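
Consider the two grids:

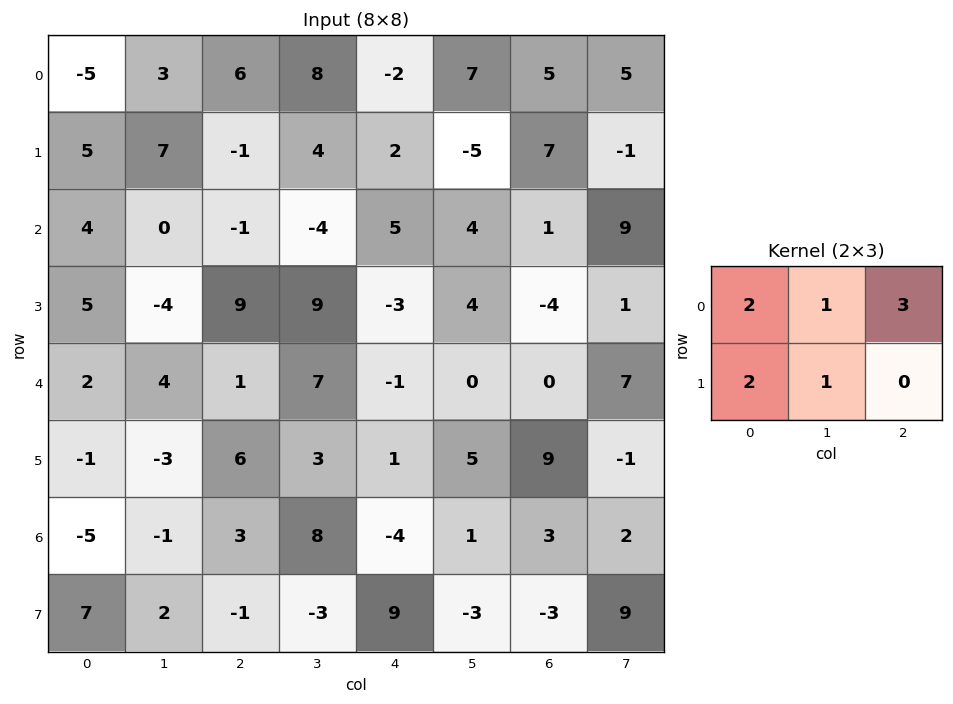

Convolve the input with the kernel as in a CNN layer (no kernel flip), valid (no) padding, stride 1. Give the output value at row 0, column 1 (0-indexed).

The receptive field on the input at this output position is [3 6 8 / 7 -1 4]. Elementwise product with the kernel and sum: 3·2 + 6·1 + 8·3 + 7·2 + -1·1.

49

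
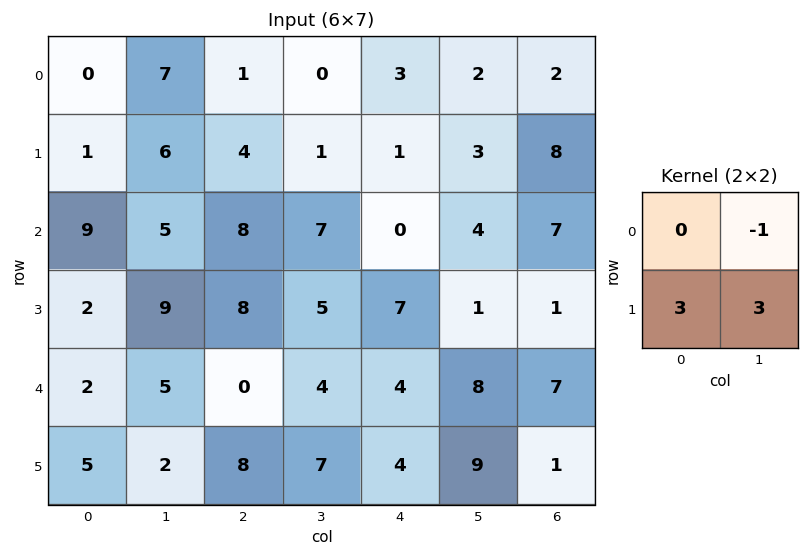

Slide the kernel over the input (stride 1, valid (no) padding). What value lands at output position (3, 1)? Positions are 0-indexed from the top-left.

7

The receptive field on the input at this output position is [9 8 / 5 0]. Elementwise product with the kernel and sum: 8·-1 + 5·3 + 0·3.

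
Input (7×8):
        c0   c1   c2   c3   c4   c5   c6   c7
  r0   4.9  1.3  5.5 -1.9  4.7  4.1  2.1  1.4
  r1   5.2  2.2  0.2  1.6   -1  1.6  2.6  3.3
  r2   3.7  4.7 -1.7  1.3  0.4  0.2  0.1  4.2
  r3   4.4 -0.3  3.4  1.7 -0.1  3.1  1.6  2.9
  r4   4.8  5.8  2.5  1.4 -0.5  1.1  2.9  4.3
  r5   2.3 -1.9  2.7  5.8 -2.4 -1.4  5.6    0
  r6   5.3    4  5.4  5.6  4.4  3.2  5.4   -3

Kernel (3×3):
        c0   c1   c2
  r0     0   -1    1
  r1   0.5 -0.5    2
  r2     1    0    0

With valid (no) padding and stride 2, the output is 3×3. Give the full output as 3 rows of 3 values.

Output[0,0]: The receptive field on the input at this output position is [4.9 1.3 5.5 / 5.2 2.2 0.2 / 3.7 4.7 -1.7]. Elementwise product with the kernel and sum: 1.3·-1 + 5.5·1 + 5.2·0.5 + 2.2·-0.5 + 0.2·2 + 3.7·1.

9.8 2.2 2.3
7.55 2.25 1
9.5 -2.85 16.9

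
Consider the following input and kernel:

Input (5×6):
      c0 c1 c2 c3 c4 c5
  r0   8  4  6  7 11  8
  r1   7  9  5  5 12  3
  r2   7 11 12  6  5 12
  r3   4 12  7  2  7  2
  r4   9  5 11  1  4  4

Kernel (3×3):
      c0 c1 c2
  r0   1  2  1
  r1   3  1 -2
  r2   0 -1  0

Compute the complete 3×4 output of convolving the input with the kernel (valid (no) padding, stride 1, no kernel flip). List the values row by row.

Output[0,0]: The receptive field on the input at this output position is [8 4 6 / 7 9 5 / 7 11 12]. Elementwise product with the kernel and sum: 8·1 + 4·2 + 6·1 + 7·3 + 9·1 + 5·-2 + 11·-1.
Output[0,1]: The receptive field on the input at this output position is [4 6 7 / 9 5 5 / 11 12 6]. Elementwise product with the kernel and sum: 4·1 + 6·2 + 7·1 + 9·3 + 5·1 + 5·-2 + 12·-1.

31 33 21 53
26 50 57 24
46 69 37 33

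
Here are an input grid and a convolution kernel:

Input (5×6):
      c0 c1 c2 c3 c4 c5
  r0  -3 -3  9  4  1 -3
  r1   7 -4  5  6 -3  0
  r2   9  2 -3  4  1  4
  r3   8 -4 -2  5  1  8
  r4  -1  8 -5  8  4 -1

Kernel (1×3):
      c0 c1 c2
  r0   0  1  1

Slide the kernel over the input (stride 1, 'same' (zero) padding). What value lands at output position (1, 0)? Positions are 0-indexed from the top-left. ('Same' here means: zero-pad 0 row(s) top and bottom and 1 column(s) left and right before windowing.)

3

The receptive field on the zero-padded input at this output position is [0 7 -4]. Elementwise product with the kernel and sum: 7·1 + -4·1.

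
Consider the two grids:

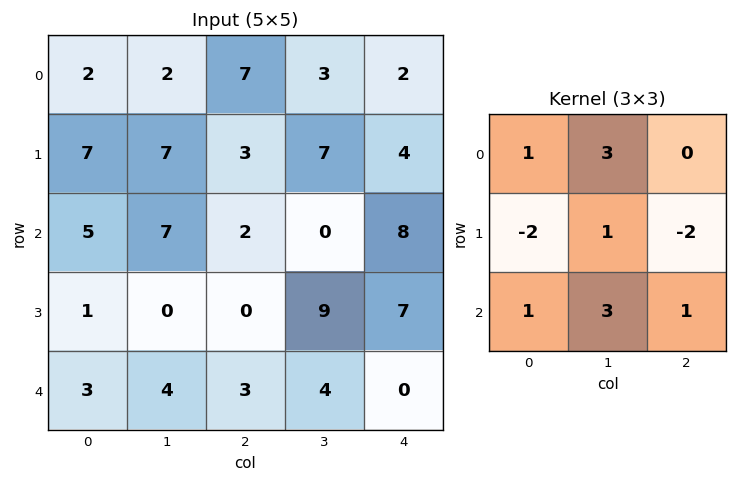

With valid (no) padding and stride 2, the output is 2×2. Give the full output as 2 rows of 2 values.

23 19
42 12

Output[0,0]: The receptive field on the input at this output position is [2 2 7 / 7 7 3 / 5 7 2]. Elementwise product with the kernel and sum: 2·1 + 2·3 + 7·-2 + 7·1 + 3·-2 + 5·1 + 7·3 + 2·1.
Output[0,1]: The receptive field on the input at this output position is [7 3 2 / 3 7 4 / 2 0 8]. Elementwise product with the kernel and sum: 7·1 + 3·3 + 3·-2 + 7·1 + 4·-2 + 2·1 + 0·3 + 8·1.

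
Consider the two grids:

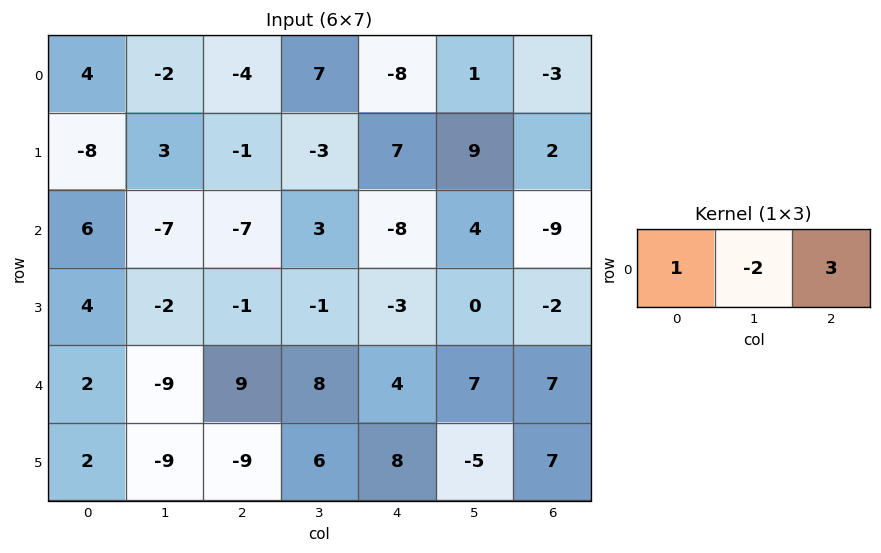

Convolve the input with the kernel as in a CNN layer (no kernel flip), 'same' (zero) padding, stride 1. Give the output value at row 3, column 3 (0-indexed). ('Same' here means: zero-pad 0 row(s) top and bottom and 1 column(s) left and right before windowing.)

-8

The receptive field on the zero-padded input at this output position is [-1 -1 -3]. Elementwise product with the kernel and sum: -1·1 + -1·-2 + -3·3.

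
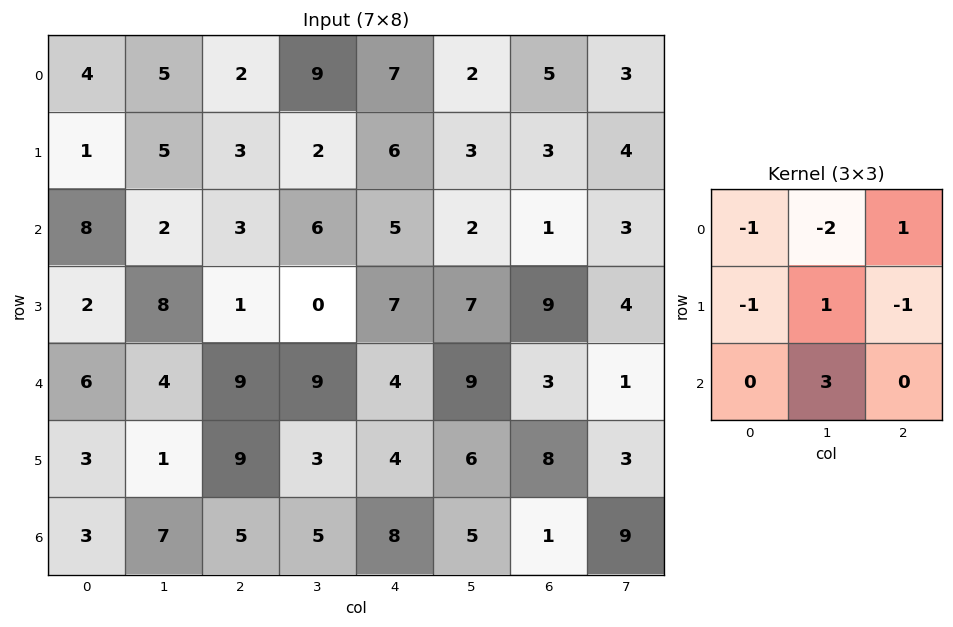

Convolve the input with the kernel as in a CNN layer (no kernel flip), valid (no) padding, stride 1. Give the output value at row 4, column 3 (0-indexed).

The receptive field on the input at this output position is [9 4 9 / 3 4 6 / 5 8 5]. Elementwise product with the kernel and sum: 9·-1 + 4·-2 + 9·1 + 3·-1 + 4·1 + 6·-1 + 8·3.

11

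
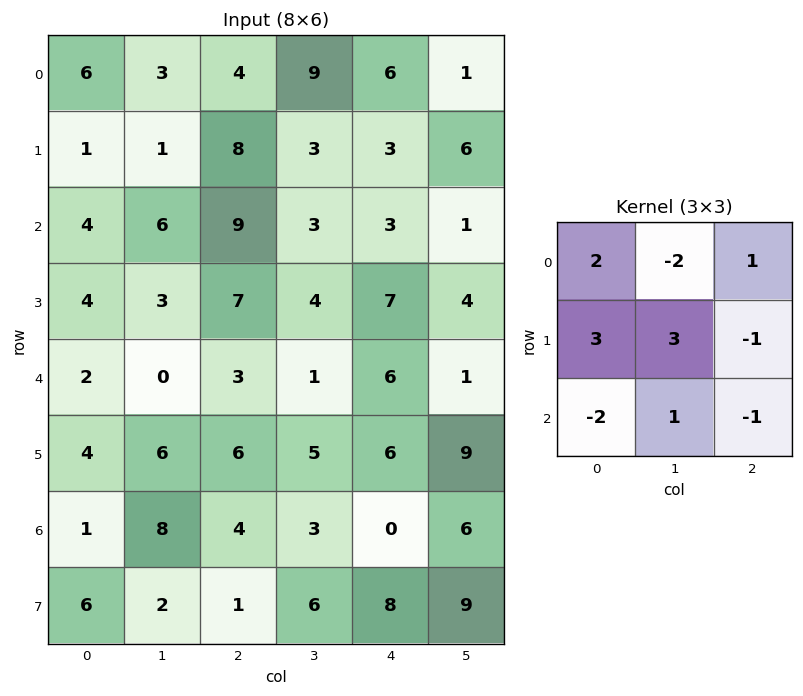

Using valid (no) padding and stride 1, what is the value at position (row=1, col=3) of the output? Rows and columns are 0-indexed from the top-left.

18

The receptive field on the input at this output position is [3 3 6 / 3 3 1 / 4 7 4]. Elementwise product with the kernel and sum: 3·2 + 3·-2 + 6·1 + 3·3 + 3·3 + 1·-1 + 4·-2 + 7·1 + 4·-1.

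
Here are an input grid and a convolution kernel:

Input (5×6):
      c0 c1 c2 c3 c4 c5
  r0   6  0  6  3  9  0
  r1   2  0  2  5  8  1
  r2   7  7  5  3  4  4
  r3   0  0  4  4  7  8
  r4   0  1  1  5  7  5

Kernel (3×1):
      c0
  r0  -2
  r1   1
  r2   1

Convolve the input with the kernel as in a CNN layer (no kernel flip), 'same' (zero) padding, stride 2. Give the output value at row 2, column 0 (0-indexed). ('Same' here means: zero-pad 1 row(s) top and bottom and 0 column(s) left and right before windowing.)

The receptive field on the zero-padded input at this output position is [0 / 0 / 0]. Elementwise product with the kernel and sum: 0·-2 + 0·1 + 0·1.

0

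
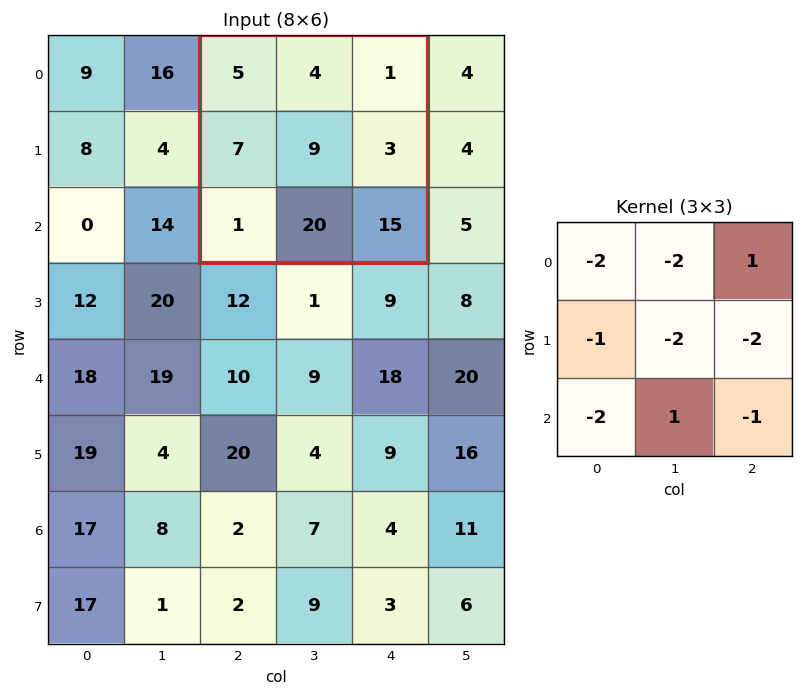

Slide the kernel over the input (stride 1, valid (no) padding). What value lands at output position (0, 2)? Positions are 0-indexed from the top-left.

The receptive field on the input at this output position is [5 4 1 / 7 9 3 / 1 20 15]. Elementwise product with the kernel and sum: 5·-2 + 4·-2 + 1·1 + 7·-1 + 9·-2 + 3·-2 + 1·-2 + 20·1 + 15·-1.

-45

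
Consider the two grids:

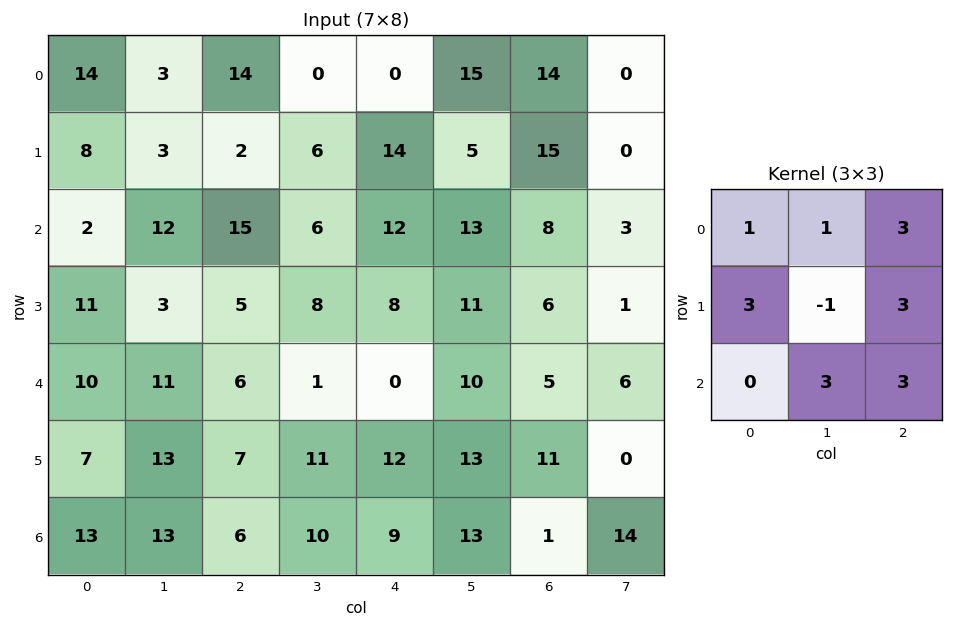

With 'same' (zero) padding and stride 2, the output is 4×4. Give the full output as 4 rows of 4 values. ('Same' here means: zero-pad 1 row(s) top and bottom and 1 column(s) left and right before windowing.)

Output[0,0]: The receptive field on the zero-padded input at this output position is [0 0 0 / 0 14 3 / 0 8 3]. Elementwise product with the kernel and sum: 0·1 + 0·1 + 0·3 + 0·3 + 14·-1 + 3·3 + 8·3 + 3·3.
Output[0,1]: The receptive field on the zero-padded input at this output position is [0 0 0 / 3 14 0 / 3 2 6]. Elementwise product with the kernel and sum: 0·1 + 0·1 + 0·3 + 3·3 + 14·-1 + 0·3 + 2·3 + 6·3.

28 19 102 76
93 101 137 81
103 116 157 96
72 116 122 104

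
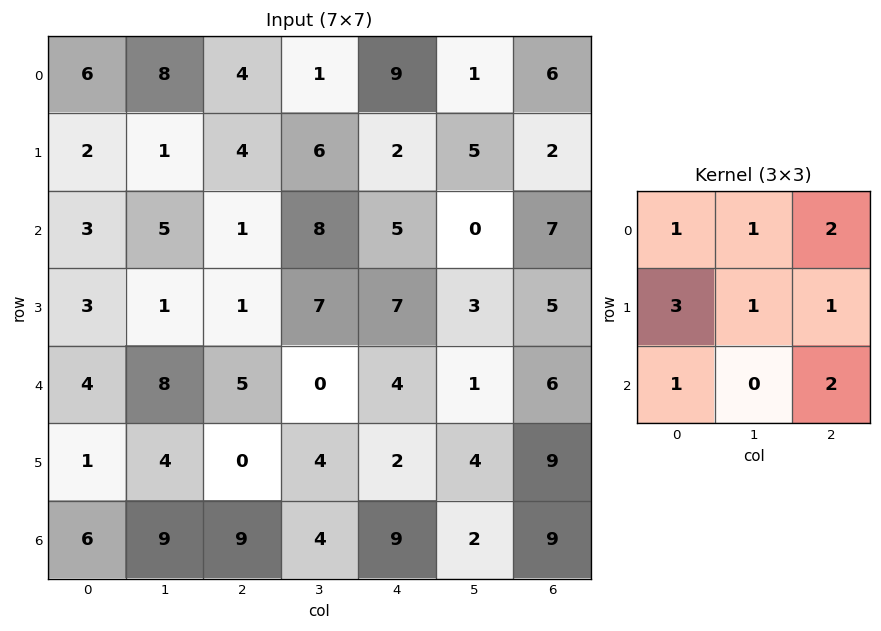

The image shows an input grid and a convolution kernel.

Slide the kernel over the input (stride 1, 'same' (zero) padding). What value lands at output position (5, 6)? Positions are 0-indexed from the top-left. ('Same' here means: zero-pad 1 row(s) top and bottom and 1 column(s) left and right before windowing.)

The receptive field on the zero-padded input at this output position is [1 6 0 / 4 9 0 / 2 9 0]. Elementwise product with the kernel and sum: 1·1 + 6·1 + 0·2 + 4·3 + 9·1 + 0·1 + 2·1 + 0·2.

30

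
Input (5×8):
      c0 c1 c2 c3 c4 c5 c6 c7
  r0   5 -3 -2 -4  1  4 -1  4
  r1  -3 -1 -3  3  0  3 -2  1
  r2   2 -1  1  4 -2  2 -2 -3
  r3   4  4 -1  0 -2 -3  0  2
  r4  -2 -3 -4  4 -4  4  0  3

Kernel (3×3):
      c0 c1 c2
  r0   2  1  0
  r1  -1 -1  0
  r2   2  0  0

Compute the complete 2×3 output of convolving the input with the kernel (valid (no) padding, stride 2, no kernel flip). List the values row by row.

Output[0,0]: The receptive field on the input at this output position is [5 -3 -2 / -3 -1 -3 / 2 -1 1]. Elementwise product with the kernel and sum: 5·2 + -3·1 + -3·-1 + -1·-1 + 2·2.

15 -6 -1
-9 -1 -5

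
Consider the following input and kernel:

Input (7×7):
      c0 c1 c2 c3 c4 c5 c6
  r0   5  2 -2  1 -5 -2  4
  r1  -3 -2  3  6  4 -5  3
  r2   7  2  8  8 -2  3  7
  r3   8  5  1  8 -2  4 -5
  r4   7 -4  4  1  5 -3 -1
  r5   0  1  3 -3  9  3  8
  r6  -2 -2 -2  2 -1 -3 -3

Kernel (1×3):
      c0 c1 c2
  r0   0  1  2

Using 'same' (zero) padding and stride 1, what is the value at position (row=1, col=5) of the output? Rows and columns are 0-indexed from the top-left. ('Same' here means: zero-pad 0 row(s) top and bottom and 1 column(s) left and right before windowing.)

1

The receptive field on the zero-padded input at this output position is [4 -5 3]. Elementwise product with the kernel and sum: -5·1 + 3·2.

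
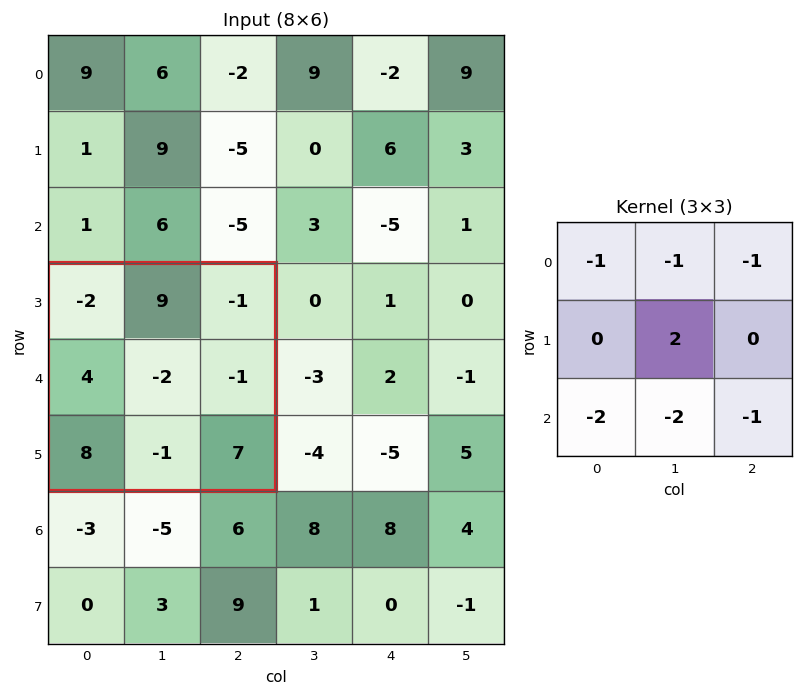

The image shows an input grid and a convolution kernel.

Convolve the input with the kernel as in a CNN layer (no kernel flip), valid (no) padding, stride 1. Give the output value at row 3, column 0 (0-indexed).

-31

The receptive field on the input at this output position is [-2 9 -1 / 4 -2 -1 / 8 -1 7]. Elementwise product with the kernel and sum: -2·-1 + 9·-1 + -1·-1 + -2·2 + 8·-2 + -1·-2 + 7·-1.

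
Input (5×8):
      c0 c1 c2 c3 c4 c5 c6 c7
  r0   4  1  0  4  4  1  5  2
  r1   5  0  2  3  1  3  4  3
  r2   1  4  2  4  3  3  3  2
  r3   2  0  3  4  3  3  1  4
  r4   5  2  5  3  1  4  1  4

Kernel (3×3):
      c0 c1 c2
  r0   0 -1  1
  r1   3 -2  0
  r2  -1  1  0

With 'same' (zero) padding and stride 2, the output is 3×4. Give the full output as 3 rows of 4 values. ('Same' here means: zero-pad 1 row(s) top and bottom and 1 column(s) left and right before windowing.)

Output[0,0]: The receptive field on the zero-padded input at this output position is [0 0 0 / 0 4 1 / 0 5 0]. Elementwise product with the kernel and sum: 0·-1 + 0·1 + 0·3 + 4·-2 + 0·-1 + 5·1.

-3 5 2 -6
-5 12 7 0
-12 -3 7 13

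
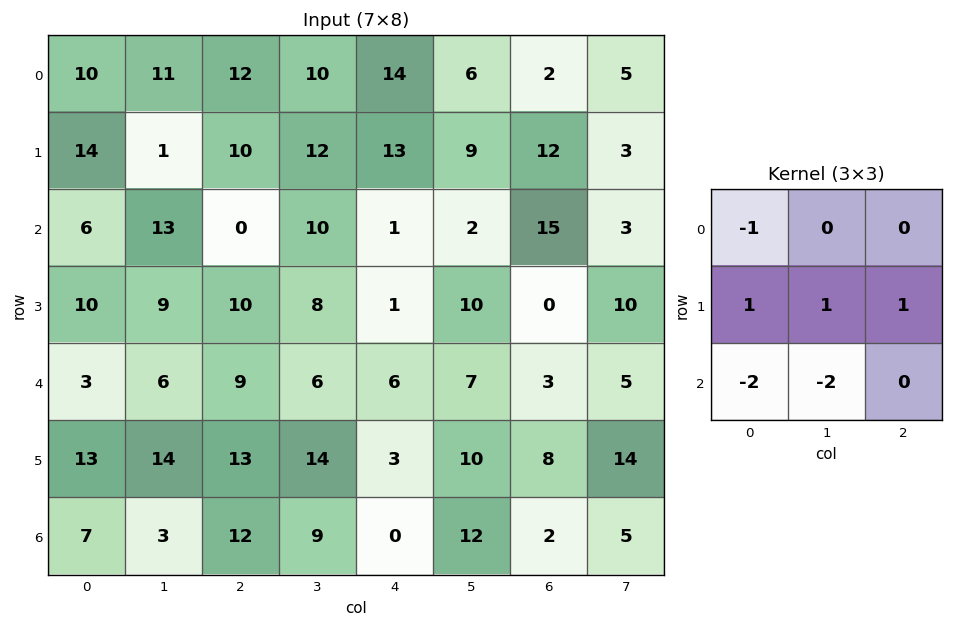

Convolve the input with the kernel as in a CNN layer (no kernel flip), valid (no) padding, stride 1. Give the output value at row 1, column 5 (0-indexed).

The receptive field on the input at this output position is [9 12 3 / 2 15 3 / 10 0 10]. Elementwise product with the kernel and sum: 9·-1 + 2·1 + 15·1 + 3·1 + 10·-2 + 0·-2.

-9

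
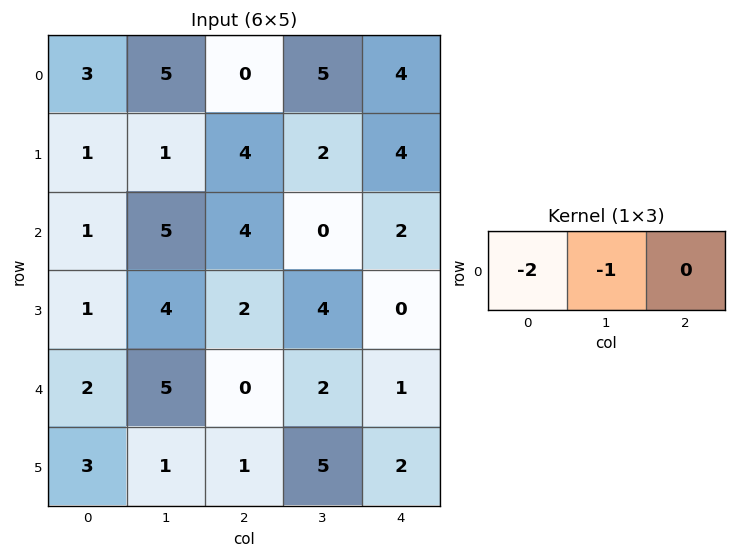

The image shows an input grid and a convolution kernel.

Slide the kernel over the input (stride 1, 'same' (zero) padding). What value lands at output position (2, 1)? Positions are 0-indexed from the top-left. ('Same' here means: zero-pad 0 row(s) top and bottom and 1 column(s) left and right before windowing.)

-7

The receptive field on the zero-padded input at this output position is [1 5 4]. Elementwise product with the kernel and sum: 1·-2 + 5·-1.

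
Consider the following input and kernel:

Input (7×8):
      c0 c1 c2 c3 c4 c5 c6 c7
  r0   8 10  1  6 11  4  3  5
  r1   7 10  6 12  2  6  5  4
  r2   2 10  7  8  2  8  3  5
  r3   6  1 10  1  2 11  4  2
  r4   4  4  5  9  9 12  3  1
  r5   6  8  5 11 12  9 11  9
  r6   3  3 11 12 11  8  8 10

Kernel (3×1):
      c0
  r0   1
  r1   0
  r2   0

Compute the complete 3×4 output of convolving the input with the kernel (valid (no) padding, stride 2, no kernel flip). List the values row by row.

8 1 11 3
2 7 2 3
4 5 9 3

Output[0,0]: The receptive field on the input at this output position is [8 / 7 / 2]. Elementwise product with the kernel and sum: 8·1.
Output[0,1]: The receptive field on the input at this output position is [1 / 6 / 7]. Elementwise product with the kernel and sum: 1·1.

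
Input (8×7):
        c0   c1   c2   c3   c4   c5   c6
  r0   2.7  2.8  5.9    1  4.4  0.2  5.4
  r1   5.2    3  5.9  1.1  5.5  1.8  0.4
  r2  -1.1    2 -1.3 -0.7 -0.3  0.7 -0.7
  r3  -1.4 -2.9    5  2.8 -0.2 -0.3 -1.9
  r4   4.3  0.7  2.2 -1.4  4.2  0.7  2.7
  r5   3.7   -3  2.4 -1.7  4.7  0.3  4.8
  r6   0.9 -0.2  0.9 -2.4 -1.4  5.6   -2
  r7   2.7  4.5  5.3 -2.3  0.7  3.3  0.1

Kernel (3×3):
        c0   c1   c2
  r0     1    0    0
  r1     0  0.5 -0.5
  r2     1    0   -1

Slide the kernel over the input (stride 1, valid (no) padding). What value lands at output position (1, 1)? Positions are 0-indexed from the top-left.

-3

The receptive field on the input at this output position is [3 5.9 1.1 / 2 -1.3 -0.7 / -2.9 5 2.8]. Elementwise product with the kernel and sum: 3·1 + -1.3·0.5 + -0.7·-0.5 + -2.9·1 + 2.8·-1.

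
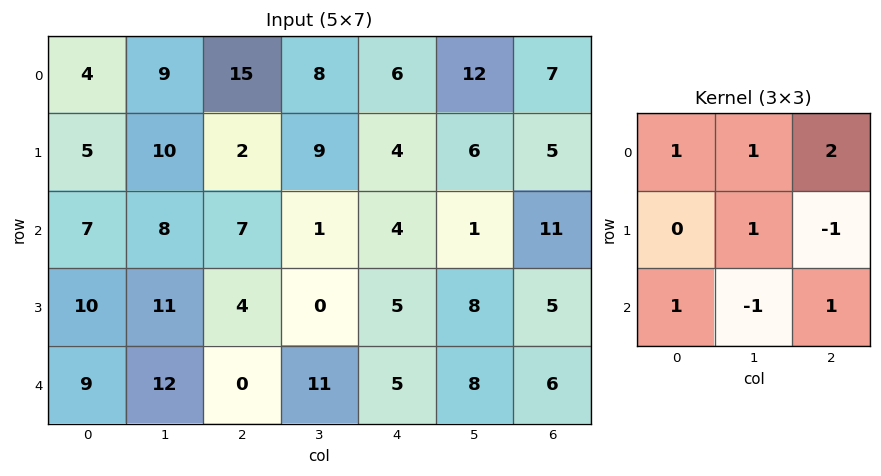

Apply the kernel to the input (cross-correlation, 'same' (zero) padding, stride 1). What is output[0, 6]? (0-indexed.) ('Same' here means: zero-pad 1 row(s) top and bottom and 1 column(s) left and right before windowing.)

8

The receptive field on the zero-padded input at this output position is [0 0 0 / 12 7 0 / 6 5 0]. Elementwise product with the kernel and sum: 0·1 + 0·1 + 0·2 + 7·1 + 0·-1 + 6·1 + 5·-1 + 0·1.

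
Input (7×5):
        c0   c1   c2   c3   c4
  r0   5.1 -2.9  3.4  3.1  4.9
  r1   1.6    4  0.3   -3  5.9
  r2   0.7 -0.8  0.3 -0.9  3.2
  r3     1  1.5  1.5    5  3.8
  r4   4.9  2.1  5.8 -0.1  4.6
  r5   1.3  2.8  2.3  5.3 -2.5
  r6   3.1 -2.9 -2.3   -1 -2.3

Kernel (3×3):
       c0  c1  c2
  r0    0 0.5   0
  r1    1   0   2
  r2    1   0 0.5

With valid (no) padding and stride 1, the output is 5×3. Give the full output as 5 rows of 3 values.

Output[0,0]: The receptive field on the input at this output position is [5.1 -2.9 3.4 / 1.6 4 0.3 / 0.7 -0.8 0.3]. Elementwise product with the kernel and sum: -2.9·0.5 + 1.6·1 + 0.3·2 + 0.7·1 + 0.3·0.5.

1.6 -1.55 15.55
5.05 1.55 8.6
11.4 13.7 16.75
19.7 8.1 18.55
8.9 12.9 -6.2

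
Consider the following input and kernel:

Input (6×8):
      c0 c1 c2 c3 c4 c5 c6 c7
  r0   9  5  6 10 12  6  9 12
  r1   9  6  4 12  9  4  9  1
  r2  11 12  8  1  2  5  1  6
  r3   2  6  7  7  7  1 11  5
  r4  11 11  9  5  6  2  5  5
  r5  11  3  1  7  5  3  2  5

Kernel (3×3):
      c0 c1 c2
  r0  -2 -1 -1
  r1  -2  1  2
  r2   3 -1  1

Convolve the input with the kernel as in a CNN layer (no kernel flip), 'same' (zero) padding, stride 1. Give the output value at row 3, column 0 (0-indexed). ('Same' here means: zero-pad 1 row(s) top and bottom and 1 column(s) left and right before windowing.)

-9

The receptive field on the zero-padded input at this output position is [0 11 12 / 0 2 6 / 0 11 11]. Elementwise product with the kernel and sum: 0·-2 + 11·-1 + 12·-1 + 0·-2 + 2·1 + 6·2 + 0·3 + 11·-1 + 11·1.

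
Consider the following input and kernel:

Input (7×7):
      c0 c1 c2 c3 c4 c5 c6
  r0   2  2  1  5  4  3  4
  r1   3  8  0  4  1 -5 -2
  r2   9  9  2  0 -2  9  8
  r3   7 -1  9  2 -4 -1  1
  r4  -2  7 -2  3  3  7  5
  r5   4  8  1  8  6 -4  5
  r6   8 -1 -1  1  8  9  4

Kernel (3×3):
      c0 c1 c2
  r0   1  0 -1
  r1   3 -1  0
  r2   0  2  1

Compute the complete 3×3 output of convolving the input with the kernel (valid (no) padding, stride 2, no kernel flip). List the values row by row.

Output[0,0]: The receptive field on the input at this output position is [2 2 1 / 3 8 0 / 9 9 2]. Elementwise product with the kernel and sum: 2·1 + 1·-1 + 3·3 + 8·-1 + 9·2 + 2·1.
Output[0,1]: The receptive field on the input at this output position is [1 5 4 / 0 4 1 / 2 0 -2]. Elementwise product with the kernel and sum: 1·1 + 4·-1 + 0·3 + 4·-1 + 0·2 + -2·1.

22 -9 34
41 38 -2
1 0 42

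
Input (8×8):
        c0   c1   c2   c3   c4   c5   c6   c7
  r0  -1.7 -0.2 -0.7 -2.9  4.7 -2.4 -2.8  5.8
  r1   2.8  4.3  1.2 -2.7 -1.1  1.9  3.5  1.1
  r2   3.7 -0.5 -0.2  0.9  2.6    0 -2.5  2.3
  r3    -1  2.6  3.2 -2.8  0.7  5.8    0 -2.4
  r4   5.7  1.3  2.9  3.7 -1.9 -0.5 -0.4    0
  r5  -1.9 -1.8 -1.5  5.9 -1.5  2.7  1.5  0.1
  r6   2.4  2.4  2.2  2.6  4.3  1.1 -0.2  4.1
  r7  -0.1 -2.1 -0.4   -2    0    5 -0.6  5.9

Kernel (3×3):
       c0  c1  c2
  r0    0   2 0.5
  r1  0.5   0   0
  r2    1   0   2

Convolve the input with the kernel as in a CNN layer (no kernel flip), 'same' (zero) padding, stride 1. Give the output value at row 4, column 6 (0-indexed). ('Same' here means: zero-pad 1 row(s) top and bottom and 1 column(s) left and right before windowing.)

The receptive field on the zero-padded input at this output position is [5.8 0 -2.4 / -0.5 -0.4 0 / 2.7 1.5 0.1]. Elementwise product with the kernel and sum: 0·2 + -2.4·0.5 + -0.5·0.5 + 2.7·1 + 0.1·2.

1.45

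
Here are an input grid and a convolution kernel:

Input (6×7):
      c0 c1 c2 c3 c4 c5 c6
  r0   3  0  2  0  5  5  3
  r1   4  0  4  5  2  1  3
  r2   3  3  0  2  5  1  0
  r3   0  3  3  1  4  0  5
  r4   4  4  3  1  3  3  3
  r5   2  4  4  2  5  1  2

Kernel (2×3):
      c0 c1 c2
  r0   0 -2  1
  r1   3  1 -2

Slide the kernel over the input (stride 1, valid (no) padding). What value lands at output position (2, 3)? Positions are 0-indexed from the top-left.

The receptive field on the input at this output position is [2 5 1 / 1 4 0]. Elementwise product with the kernel and sum: 5·-2 + 1·1 + 1·3 + 4·1 + 0·-2.

-2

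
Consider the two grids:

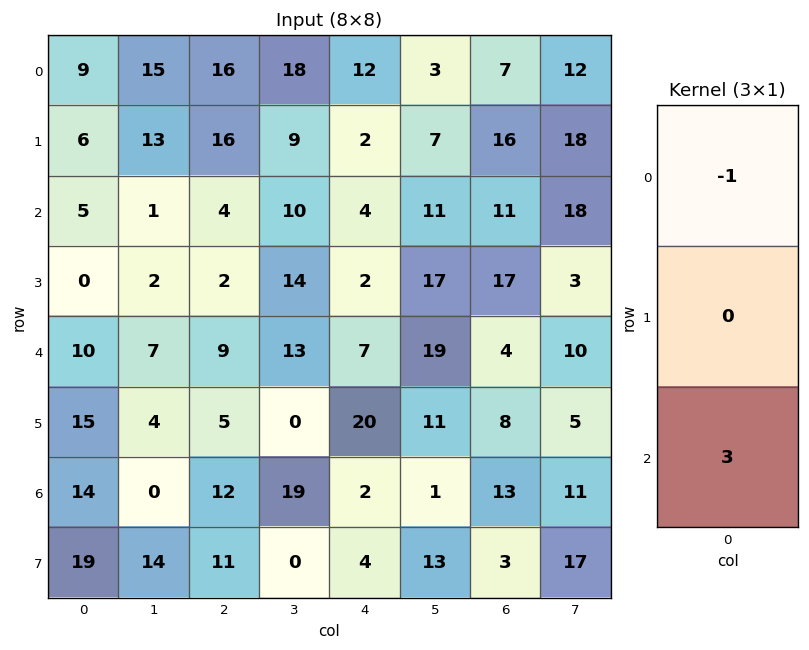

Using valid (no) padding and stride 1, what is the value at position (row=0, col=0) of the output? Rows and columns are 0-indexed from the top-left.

The receptive field on the input at this output position is [9 / 6 / 5]. Elementwise product with the kernel and sum: 9·-1 + 5·3.

6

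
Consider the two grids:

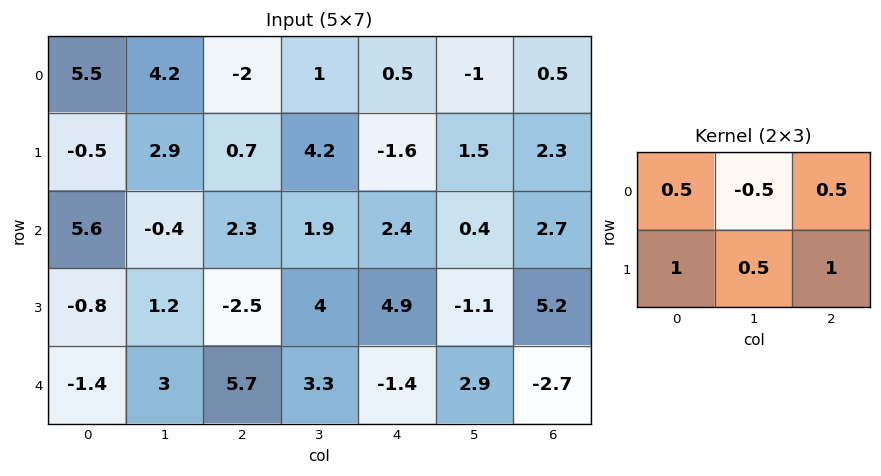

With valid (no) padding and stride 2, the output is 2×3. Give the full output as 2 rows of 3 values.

1.3 -0.05 2.45
1.45 5.8 11.9

Output[0,0]: The receptive field on the input at this output position is [5.5 4.2 -2 / -0.5 2.9 0.7]. Elementwise product with the kernel and sum: 5.5·0.5 + 4.2·-0.5 + -2·0.5 + -0.5·1 + 2.9·0.5 + 0.7·1.
Output[0,1]: The receptive field on the input at this output position is [-2 1 0.5 / 0.7 4.2 -1.6]. Elementwise product with the kernel and sum: -2·0.5 + 1·-0.5 + 0.5·0.5 + 0.7·1 + 4.2·0.5 + -1.6·1.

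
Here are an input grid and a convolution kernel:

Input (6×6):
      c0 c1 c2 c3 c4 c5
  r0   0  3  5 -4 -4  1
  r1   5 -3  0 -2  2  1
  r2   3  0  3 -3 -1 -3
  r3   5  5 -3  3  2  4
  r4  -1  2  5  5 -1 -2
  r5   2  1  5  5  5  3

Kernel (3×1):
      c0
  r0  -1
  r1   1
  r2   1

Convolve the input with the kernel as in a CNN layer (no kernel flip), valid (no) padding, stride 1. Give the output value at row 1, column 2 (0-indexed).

0

The receptive field on the input at this output position is [0 / 3 / -3]. Elementwise product with the kernel and sum: 0·-1 + 3·1 + -3·1.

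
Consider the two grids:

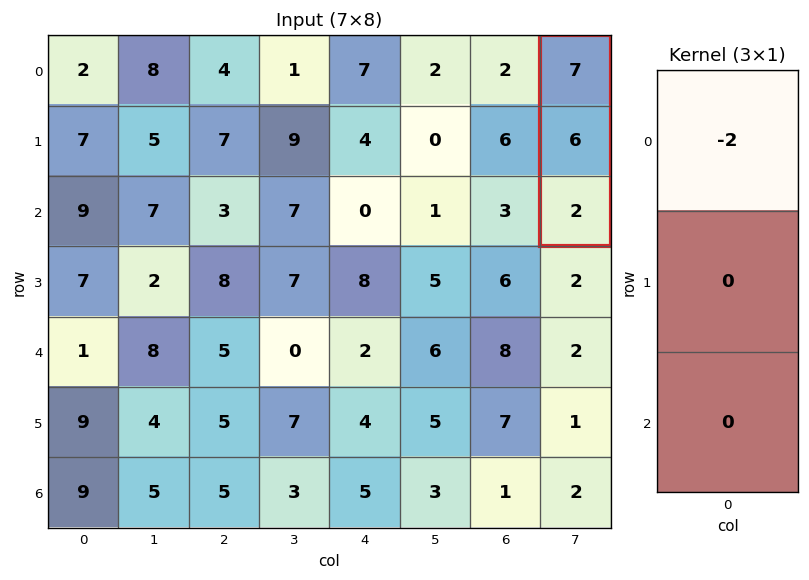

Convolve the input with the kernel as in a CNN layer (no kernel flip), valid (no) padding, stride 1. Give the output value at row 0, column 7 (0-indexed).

-14

The receptive field on the input at this output position is [7 / 6 / 2]. Elementwise product with the kernel and sum: 7·-2.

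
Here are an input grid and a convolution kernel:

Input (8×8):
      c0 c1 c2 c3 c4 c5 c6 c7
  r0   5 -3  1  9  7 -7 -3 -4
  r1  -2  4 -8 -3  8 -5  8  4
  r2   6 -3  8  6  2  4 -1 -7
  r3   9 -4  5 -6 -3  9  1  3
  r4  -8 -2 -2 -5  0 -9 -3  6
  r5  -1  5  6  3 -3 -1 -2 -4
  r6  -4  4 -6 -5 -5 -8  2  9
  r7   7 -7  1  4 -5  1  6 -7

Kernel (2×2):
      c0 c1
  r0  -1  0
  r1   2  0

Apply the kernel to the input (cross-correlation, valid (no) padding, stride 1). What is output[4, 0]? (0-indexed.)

6

The receptive field on the input at this output position is [-8 -2 / -1 5]. Elementwise product with the kernel and sum: -8·-1 + -1·2.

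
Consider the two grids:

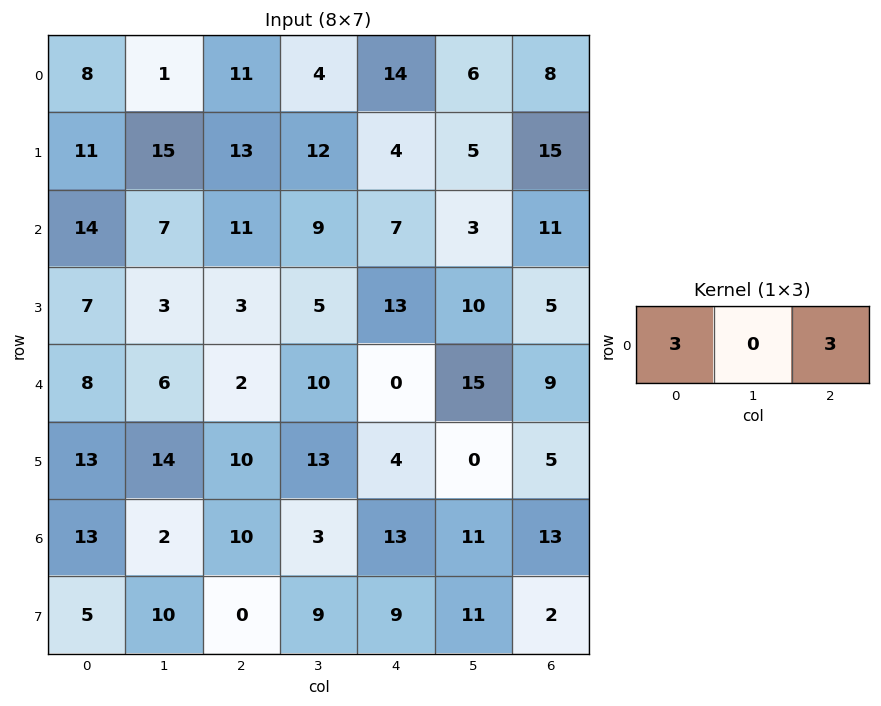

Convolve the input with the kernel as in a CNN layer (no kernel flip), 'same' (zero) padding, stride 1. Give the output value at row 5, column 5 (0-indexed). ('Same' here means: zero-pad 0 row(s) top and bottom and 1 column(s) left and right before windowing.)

The receptive field on the zero-padded input at this output position is [4 0 5]. Elementwise product with the kernel and sum: 4·3 + 5·3.

27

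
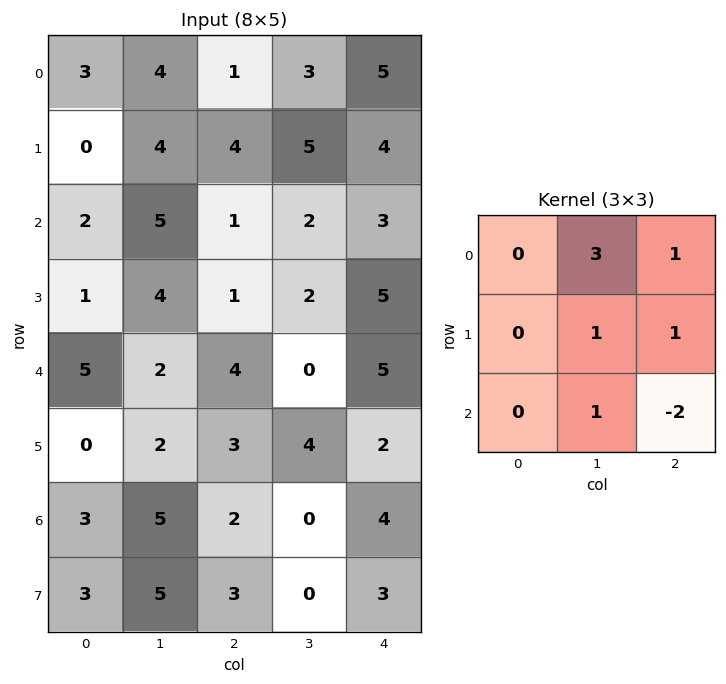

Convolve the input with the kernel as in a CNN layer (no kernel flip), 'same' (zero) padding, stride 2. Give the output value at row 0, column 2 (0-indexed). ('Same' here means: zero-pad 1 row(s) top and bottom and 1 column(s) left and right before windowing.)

The receptive field on the zero-padded input at this output position is [0 0 0 / 3 5 0 / 5 4 0]. Elementwise product with the kernel and sum: 0·3 + 0·1 + 5·1 + 0·1 + 4·1 + 0·-2.

9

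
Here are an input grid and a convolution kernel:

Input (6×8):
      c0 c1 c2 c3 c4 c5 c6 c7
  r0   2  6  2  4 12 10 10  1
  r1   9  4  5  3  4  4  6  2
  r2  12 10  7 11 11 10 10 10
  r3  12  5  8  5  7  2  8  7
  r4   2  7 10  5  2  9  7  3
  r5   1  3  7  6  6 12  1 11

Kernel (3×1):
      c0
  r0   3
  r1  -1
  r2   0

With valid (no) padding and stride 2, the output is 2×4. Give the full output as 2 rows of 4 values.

-3 1 32 24
24 13 26 22

Output[0,0]: The receptive field on the input at this output position is [2 / 9 / 12]. Elementwise product with the kernel and sum: 2·3 + 9·-1.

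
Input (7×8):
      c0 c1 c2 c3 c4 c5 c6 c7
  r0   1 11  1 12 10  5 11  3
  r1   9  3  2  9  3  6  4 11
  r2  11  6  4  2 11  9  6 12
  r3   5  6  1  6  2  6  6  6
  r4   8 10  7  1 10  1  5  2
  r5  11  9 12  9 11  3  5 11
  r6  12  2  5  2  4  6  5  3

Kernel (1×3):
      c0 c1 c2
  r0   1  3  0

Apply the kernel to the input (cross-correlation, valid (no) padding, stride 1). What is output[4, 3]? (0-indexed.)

The receptive field on the input at this output position is [1 10 1]. Elementwise product with the kernel and sum: 1·1 + 10·3.

31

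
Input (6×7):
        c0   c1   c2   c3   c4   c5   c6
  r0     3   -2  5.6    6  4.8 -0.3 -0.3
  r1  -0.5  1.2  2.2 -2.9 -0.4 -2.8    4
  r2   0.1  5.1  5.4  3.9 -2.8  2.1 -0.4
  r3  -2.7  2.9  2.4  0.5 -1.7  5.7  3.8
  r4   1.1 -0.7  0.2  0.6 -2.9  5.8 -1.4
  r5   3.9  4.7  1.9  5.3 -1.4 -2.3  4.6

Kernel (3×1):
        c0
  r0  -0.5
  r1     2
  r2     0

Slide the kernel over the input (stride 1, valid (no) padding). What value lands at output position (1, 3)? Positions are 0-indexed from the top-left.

The receptive field on the input at this output position is [-2.9 / 3.9 / 0.5]. Elementwise product with the kernel and sum: -2.9·-0.5 + 3.9·2.

9.25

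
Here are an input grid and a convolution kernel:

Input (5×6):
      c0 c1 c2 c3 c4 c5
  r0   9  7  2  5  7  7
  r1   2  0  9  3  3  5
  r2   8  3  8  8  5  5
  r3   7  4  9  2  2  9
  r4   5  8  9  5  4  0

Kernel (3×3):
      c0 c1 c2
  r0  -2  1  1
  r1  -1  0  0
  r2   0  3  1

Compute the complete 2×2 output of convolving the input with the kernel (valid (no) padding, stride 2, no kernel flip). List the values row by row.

Output[0,0]: The receptive field on the input at this output position is [9 7 2 / 2 0 9 / 8 3 8]. Elementwise product with the kernel and sum: 9·-2 + 7·1 + 2·1 + 2·-1 + 3·3 + 8·1.

6 28
21 7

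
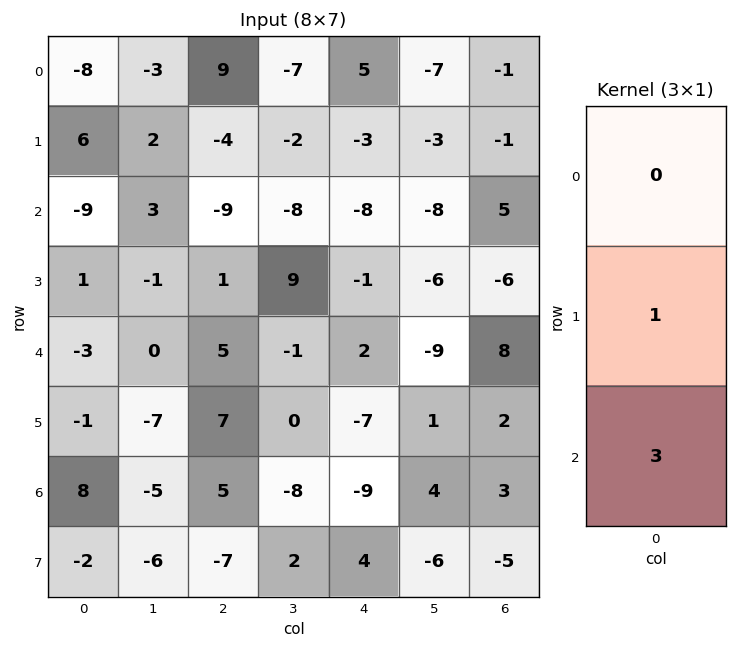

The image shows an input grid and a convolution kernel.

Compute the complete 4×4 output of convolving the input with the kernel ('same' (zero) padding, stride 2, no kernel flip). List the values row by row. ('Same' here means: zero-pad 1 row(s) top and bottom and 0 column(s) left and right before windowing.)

Output[0,0]: The receptive field on the zero-padded input at this output position is [0 / -8 / 6]. Elementwise product with the kernel and sum: -8·1 + 6·3.

10 -3 -4 -4
-6 -6 -11 -13
-6 26 -19 14
2 -16 3 -12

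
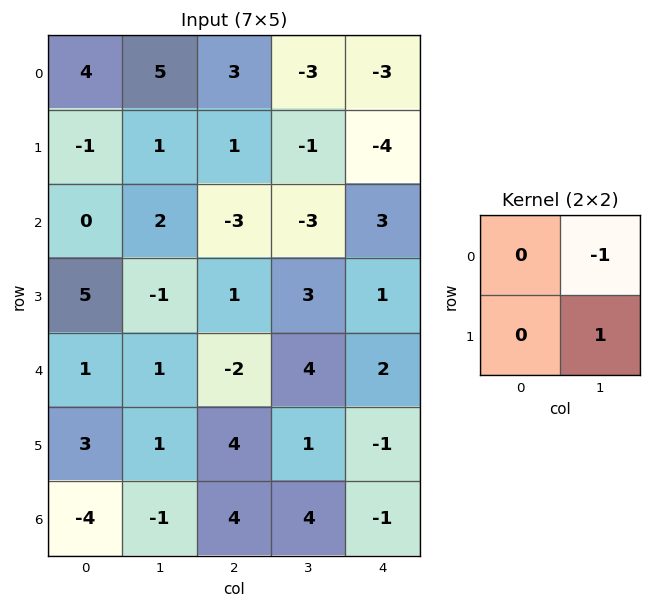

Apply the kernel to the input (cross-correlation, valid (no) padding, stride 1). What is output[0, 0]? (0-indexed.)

The receptive field on the input at this output position is [4 5 / -1 1]. Elementwise product with the kernel and sum: 5·-1 + 1·1.

-4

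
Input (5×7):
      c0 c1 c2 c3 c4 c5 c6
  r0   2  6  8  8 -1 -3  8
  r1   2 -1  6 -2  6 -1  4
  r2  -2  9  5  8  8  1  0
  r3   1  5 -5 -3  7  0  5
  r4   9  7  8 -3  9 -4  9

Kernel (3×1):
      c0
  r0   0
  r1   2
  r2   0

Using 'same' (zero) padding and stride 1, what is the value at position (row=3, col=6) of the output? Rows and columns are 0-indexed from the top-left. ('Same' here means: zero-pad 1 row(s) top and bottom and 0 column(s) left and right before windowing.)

10

The receptive field on the zero-padded input at this output position is [0 / 5 / 9]. Elementwise product with the kernel and sum: 5·2.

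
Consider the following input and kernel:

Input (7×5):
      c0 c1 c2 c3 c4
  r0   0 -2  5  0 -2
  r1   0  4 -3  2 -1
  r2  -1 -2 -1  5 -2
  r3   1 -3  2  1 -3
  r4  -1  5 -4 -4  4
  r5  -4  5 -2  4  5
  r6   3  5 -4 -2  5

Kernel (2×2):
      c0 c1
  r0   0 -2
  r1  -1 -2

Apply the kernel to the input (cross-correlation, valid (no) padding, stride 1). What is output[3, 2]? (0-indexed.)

The receptive field on the input at this output position is [2 1 / -4 -4]. Elementwise product with the kernel and sum: 1·-2 + -4·-1 + -4·-2.

10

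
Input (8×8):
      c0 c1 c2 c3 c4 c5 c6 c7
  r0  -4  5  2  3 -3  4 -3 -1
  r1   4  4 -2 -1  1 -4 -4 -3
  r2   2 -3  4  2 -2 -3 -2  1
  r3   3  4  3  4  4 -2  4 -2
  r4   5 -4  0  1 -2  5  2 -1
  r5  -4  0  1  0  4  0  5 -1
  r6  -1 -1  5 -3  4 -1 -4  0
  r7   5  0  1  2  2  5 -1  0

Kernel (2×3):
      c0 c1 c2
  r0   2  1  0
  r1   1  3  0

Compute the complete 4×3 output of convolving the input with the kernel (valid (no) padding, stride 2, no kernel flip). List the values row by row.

13 2 -13
16 25 -9
2 2 5
2 14 24

Output[0,0]: The receptive field on the input at this output position is [-4 5 2 / 4 4 -2]. Elementwise product with the kernel and sum: -4·2 + 5·1 + 4·1 + 4·3.
Output[0,1]: The receptive field on the input at this output position is [2 3 -3 / -2 -1 1]. Elementwise product with the kernel and sum: 2·2 + 3·1 + -2·1 + -1·3.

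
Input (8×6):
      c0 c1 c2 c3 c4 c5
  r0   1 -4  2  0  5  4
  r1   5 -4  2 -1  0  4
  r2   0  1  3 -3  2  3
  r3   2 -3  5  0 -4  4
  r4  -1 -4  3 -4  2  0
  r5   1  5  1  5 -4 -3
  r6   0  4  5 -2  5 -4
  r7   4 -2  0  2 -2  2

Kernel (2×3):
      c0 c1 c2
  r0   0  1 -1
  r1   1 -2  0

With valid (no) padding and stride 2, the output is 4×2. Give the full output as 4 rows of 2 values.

7 -1
6 0
-16 -15
7 -11

Output[0,0]: The receptive field on the input at this output position is [1 -4 2 / 5 -4 2]. Elementwise product with the kernel and sum: -4·1 + 2·-1 + 5·1 + -4·-2.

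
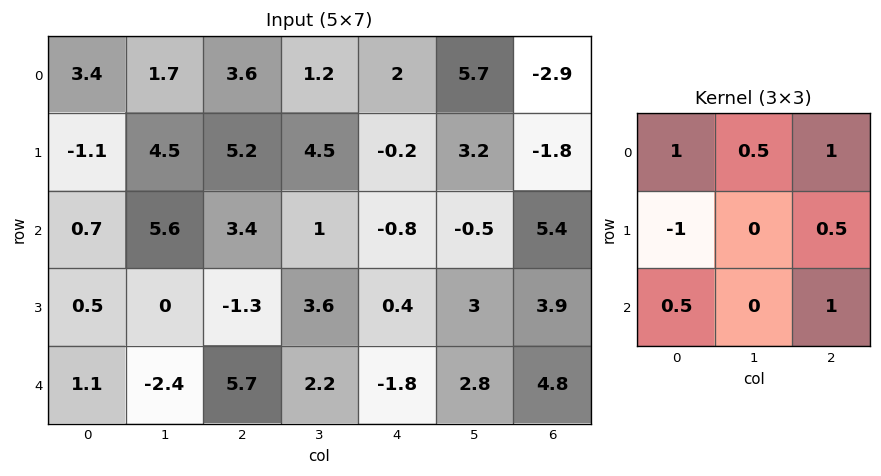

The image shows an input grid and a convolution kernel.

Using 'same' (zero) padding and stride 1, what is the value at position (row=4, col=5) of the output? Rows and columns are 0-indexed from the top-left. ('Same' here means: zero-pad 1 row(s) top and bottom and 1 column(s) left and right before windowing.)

10

The receptive field on the zero-padded input at this output position is [0.4 3 3.9 / -1.8 2.8 4.8 / 0 0 0]. Elementwise product with the kernel and sum: 0.4·1 + 3·0.5 + 3.9·1 + -1.8·-1 + 4.8·0.5 + 0·0.5 + 0·1.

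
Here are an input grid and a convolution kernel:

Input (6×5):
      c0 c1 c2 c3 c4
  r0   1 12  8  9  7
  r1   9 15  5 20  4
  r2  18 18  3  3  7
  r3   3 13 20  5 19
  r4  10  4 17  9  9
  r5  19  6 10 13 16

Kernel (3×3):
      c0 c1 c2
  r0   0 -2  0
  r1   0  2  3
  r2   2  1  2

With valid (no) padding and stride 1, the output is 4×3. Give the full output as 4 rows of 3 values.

Output[0,0]: The receptive field on the input at this output position is [1 12 8 / 9 15 5 / 18 18 3]. Elementwise product with the kernel and sum: 12·-2 + 15·2 + 5·3 + 18·2 + 18·1 + 3·2.
Output[0,1]: The receptive field on the input at this output position is [12 8 9 / 15 5 20 / 18 3 3]. Elementwise product with the kernel and sum: 8·-2 + 5·2 + 20·3 + 18·2 + 3·1 + 3·2.

81 99 57
74 61 70
108 92 122
97 69 100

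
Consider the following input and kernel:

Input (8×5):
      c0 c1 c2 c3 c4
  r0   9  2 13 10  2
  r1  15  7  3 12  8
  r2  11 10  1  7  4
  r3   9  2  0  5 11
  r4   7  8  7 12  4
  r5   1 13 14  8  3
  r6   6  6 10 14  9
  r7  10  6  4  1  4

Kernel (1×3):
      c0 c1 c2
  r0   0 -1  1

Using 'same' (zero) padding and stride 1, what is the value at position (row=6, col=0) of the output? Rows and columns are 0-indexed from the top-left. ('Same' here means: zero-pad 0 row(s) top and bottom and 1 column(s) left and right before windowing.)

0

The receptive field on the zero-padded input at this output position is [0 6 6]. Elementwise product with the kernel and sum: 6·-1 + 6·1.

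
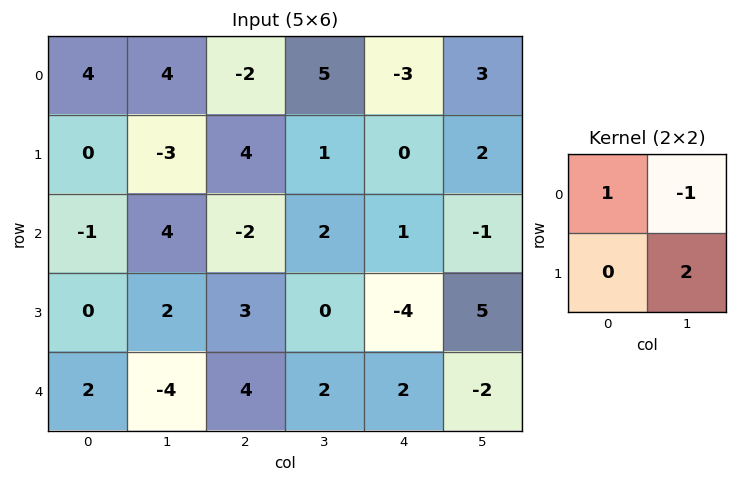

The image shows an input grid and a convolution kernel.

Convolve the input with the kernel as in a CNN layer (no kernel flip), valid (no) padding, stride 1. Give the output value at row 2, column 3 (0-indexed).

The receptive field on the input at this output position is [2 1 / 0 -4]. Elementwise product with the kernel and sum: 2·1 + 1·-1 + -4·2.

-7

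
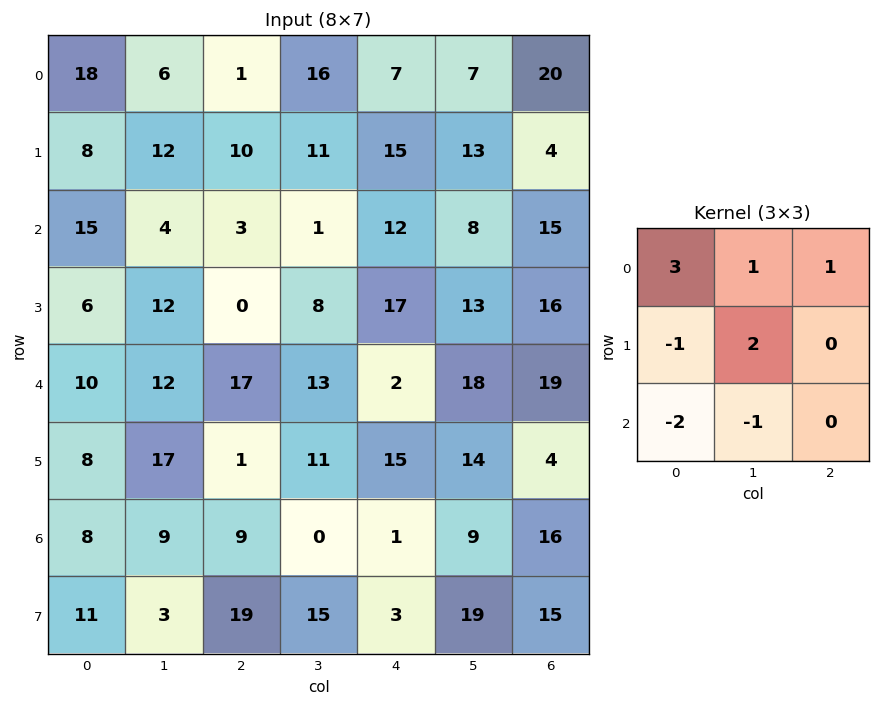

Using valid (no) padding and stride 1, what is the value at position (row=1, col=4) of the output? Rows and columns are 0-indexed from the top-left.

19

The receptive field on the input at this output position is [15 13 4 / 12 8 15 / 17 13 16]. Elementwise product with the kernel and sum: 15·3 + 13·1 + 4·1 + 12·-1 + 8·2 + 17·-2 + 13·-1.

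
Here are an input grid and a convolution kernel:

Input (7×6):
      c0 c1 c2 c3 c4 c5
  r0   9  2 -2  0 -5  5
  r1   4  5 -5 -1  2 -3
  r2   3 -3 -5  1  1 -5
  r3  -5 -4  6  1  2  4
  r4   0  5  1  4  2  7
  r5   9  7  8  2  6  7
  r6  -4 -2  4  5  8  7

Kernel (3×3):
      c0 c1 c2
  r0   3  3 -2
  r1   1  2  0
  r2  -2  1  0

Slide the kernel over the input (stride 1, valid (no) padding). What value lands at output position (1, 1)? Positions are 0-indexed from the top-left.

The receptive field on the input at this output position is [5 -5 -1 / -3 -5 1 / -4 6 1]. Elementwise product with the kernel and sum: 5·3 + -5·3 + -1·-2 + -3·1 + -5·2 + -4·-2 + 6·1.

3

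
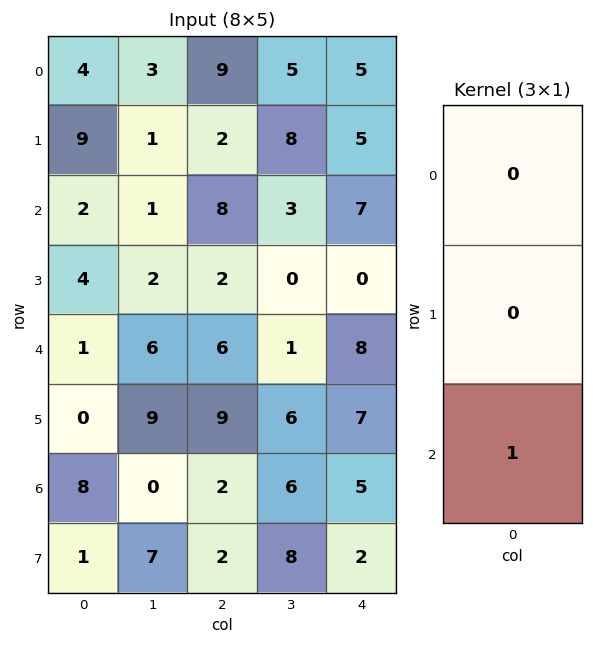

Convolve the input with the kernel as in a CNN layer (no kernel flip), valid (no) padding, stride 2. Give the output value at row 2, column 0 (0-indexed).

8

The receptive field on the input at this output position is [1 / 0 / 8]. Elementwise product with the kernel and sum: 8·1.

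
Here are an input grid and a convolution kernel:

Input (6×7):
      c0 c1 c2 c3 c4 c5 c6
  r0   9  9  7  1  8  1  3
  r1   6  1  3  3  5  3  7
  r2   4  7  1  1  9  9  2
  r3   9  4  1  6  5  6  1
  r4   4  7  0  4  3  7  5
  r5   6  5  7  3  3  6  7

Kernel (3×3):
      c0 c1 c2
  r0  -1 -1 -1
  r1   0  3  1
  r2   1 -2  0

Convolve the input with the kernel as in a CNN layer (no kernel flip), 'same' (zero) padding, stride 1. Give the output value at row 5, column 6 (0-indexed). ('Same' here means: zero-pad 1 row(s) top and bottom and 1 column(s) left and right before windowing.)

9

The receptive field on the zero-padded input at this output position is [7 5 0 / 6 7 0 / 0 0 0]. Elementwise product with the kernel and sum: 7·-1 + 5·-1 + 0·-1 + 7·3 + 0·1 + 0·1 + 0·-2.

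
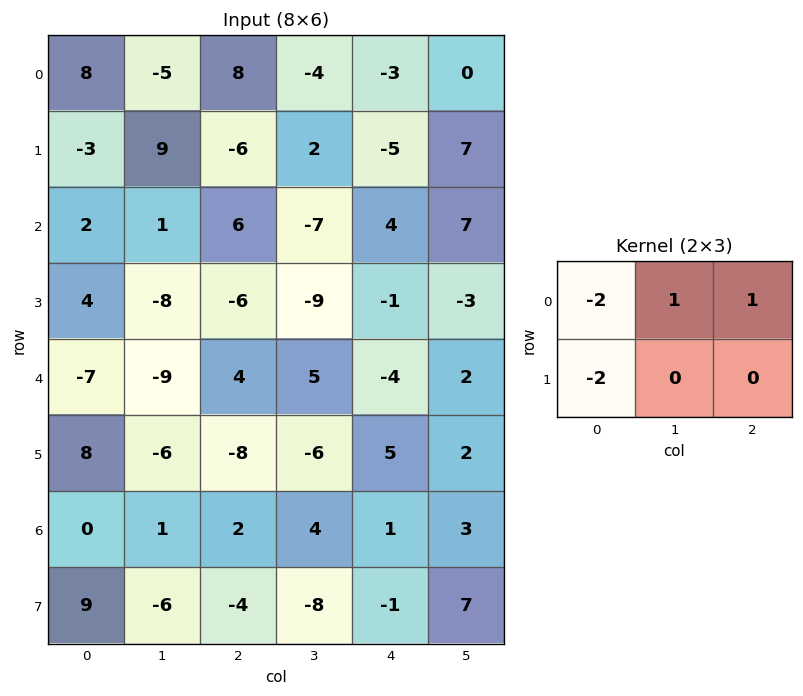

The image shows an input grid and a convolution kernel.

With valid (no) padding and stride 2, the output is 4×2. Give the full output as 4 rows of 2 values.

-7 -11
-5 -3
-7 9
-15 9

Output[0,0]: The receptive field on the input at this output position is [8 -5 8 / -3 9 -6]. Elementwise product with the kernel and sum: 8·-2 + -5·1 + 8·1 + -3·-2.
Output[0,1]: The receptive field on the input at this output position is [8 -4 -3 / -6 2 -5]. Elementwise product with the kernel and sum: 8·-2 + -4·1 + -3·1 + -6·-2.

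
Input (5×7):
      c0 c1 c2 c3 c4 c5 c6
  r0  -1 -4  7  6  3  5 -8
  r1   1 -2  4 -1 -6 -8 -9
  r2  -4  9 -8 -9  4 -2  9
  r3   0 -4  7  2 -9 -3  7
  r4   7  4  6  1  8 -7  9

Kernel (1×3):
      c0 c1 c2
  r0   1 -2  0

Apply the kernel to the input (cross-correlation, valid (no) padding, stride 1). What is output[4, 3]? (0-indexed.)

-15

The receptive field on the input at this output position is [1 8 -7]. Elementwise product with the kernel and sum: 1·1 + 8·-2.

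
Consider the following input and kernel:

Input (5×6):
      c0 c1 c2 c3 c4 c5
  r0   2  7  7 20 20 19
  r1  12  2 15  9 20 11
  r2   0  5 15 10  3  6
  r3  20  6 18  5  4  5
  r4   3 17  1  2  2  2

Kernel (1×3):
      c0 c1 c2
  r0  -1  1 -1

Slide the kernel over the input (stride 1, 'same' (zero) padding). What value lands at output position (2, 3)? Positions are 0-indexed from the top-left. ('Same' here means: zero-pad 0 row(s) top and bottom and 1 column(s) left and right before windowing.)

The receptive field on the zero-padded input at this output position is [15 10 3]. Elementwise product with the kernel and sum: 15·-1 + 10·1 + 3·-1.

-8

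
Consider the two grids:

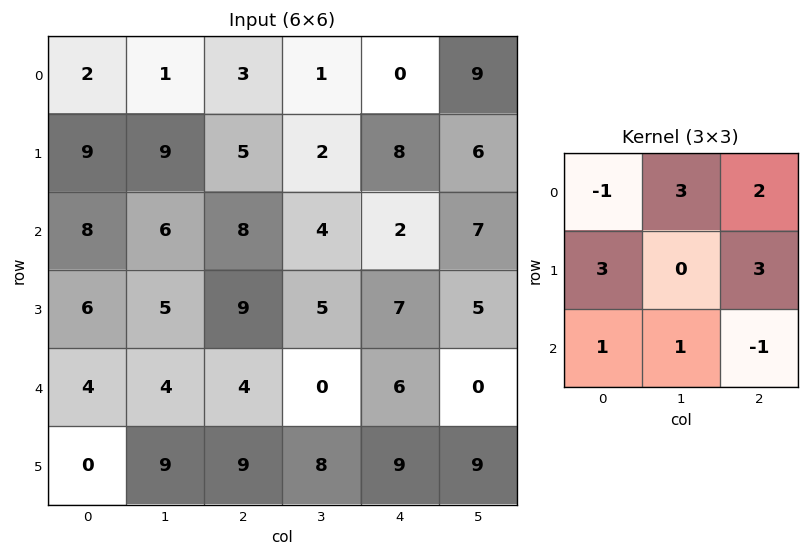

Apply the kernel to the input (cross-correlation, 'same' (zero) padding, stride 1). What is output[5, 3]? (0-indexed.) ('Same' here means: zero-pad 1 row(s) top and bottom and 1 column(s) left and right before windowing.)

The receptive field on the zero-padded input at this output position is [4 0 6 / 9 8 9 / 0 0 0]. Elementwise product with the kernel and sum: 4·-1 + 0·3 + 6·2 + 9·3 + 9·3 + 0·1 + 0·1 + 0·-1.

62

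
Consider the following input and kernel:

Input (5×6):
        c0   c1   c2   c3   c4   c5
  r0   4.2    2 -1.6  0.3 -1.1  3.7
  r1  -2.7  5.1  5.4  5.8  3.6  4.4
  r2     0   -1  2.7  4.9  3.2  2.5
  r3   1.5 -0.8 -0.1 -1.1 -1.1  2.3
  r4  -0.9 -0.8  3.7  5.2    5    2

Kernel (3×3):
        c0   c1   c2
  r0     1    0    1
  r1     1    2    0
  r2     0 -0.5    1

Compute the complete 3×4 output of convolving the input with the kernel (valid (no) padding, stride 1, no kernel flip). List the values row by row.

Output[0,0]: The receptive field on the input at this output position is [4.2 2 -1.6 / -2.7 5.1 5.4 / 0 -1 2.7]. Elementwise product with the kernel and sum: 4.2·1 + -1.6·1 + -2.7·1 + 5.1·2 + -1·-0.5 + 2.7·1.
Output[0,1]: The receptive field on the input at this output position is [2 -1.6 0.3 / 5.1 5.4 5.8 / -1 2.7 4.9]. Elementwise product with the kernel and sum: 2·1 + 0.3·1 + 5.1·1 + 5.4·2 + 2.7·-0.5 + 4.9·1.

13.3 21.75 15.05 17.9
1 14.25 20.95 24.35
6.7 6.25 6 3.6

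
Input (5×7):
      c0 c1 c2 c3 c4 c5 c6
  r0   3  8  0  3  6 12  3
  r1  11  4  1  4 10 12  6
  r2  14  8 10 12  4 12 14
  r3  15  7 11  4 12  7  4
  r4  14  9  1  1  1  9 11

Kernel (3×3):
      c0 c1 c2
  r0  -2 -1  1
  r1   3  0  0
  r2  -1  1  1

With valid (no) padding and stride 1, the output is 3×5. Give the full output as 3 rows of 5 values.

23 13 12 16 31
20 27 39 45 -15
15 0 6 5 49

Output[0,0]: The receptive field on the input at this output position is [3 8 0 / 11 4 1 / 14 8 10]. Elementwise product with the kernel and sum: 3·-2 + 8·-1 + 0·1 + 11·3 + 14·-1 + 8·1 + 10·1.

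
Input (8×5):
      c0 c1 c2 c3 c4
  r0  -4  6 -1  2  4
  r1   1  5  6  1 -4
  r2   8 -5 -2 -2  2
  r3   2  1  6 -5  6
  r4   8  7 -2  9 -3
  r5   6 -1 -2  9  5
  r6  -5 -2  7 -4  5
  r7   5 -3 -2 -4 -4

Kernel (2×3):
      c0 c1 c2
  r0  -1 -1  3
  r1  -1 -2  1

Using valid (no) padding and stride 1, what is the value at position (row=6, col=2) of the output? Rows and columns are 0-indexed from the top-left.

18

The receptive field on the input at this output position is [7 -4 5 / -2 -4 -4]. Elementwise product with the kernel and sum: 7·-1 + -4·-1 + 5·3 + -2·-1 + -4·-2 + -4·1.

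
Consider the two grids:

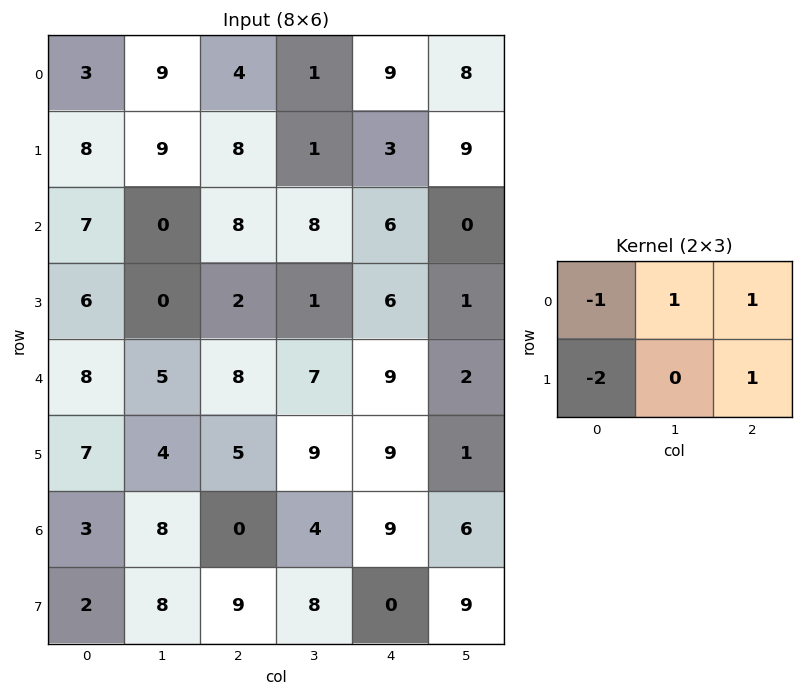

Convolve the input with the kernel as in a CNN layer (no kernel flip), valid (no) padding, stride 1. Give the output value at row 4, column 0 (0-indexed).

-4

The receptive field on the input at this output position is [8 5 8 / 7 4 5]. Elementwise product with the kernel and sum: 8·-1 + 5·1 + 8·1 + 7·-2 + 5·1.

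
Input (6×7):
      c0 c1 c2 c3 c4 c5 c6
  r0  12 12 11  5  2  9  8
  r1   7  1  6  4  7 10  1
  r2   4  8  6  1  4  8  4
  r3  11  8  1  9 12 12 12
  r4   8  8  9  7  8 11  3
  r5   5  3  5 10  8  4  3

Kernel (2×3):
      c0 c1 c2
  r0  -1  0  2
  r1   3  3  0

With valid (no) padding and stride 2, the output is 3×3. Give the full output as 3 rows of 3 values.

Output[0,0]: The receptive field on the input at this output position is [12 12 11 / 7 1 6]. Elementwise product with the kernel and sum: 12·-1 + 11·2 + 7·3 + 1·3.
Output[0,1]: The receptive field on the input at this output position is [11 5 2 / 6 4 7]. Elementwise product with the kernel and sum: 11·-1 + 2·2 + 6·3 + 4·3.

34 23 65
65 32 76
34 52 34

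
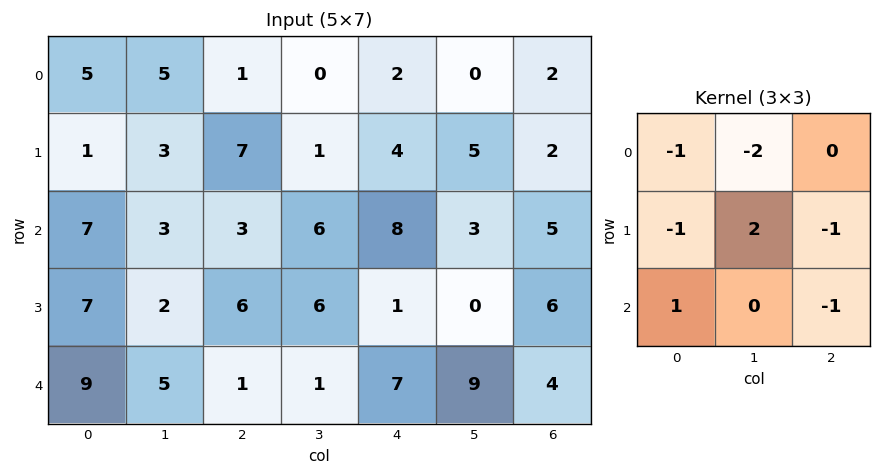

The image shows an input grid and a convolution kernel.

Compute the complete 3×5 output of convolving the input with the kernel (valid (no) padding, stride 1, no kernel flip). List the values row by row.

-13 0 -15 1 5
-10 -24 -3 4 -26
-14 -1 -16 -34 -18

Output[0,0]: The receptive field on the input at this output position is [5 5 1 / 1 3 7 / 7 3 3]. Elementwise product with the kernel and sum: 5·-1 + 5·-2 + 1·-1 + 3·2 + 7·-1 + 7·1 + 3·-1.
Output[0,1]: The receptive field on the input at this output position is [5 1 0 / 3 7 1 / 3 3 6]. Elementwise product with the kernel and sum: 5·-1 + 1·-2 + 3·-1 + 7·2 + 1·-1 + 3·1 + 6·-1.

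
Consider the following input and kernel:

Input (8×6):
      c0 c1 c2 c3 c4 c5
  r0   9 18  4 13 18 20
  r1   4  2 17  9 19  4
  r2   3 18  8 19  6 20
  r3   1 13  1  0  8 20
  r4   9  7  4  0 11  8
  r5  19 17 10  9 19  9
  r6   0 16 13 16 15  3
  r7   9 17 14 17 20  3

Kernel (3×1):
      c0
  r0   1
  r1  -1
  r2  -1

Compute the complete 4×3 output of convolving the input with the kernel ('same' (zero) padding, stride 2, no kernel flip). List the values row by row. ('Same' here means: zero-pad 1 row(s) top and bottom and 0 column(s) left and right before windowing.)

-13 -21 -37
0 8 5
-27 -13 -22
10 -17 -16

Output[0,0]: The receptive field on the zero-padded input at this output position is [0 / 9 / 4]. Elementwise product with the kernel and sum: 0·1 + 9·-1 + 4·-1.
Output[0,1]: The receptive field on the zero-padded input at this output position is [0 / 4 / 17]. Elementwise product with the kernel and sum: 0·1 + 4·-1 + 17·-1.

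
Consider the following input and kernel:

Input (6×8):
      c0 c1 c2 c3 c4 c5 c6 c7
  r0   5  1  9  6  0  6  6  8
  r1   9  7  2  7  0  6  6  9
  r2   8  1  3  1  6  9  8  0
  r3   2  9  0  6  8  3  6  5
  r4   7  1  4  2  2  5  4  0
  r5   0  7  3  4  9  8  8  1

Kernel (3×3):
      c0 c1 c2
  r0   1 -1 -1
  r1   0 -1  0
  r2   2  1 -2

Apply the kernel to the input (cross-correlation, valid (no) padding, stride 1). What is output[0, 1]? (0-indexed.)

-13

The receptive field on the input at this output position is [1 9 6 / 7 2 7 / 1 3 1]. Elementwise product with the kernel and sum: 1·1 + 9·-1 + 6·-1 + 2·-1 + 1·2 + 3·1 + 1·-2.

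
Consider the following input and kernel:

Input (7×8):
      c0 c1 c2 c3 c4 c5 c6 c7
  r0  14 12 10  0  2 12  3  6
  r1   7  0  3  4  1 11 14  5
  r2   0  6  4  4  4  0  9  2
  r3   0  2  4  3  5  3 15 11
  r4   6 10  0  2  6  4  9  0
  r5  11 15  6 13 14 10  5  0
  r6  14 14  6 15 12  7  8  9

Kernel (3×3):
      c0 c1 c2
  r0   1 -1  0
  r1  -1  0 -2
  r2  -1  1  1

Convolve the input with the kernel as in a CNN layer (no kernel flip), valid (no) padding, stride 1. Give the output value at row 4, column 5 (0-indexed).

-5

The receptive field on the input at this output position is [4 9 0 / 10 5 0 / 7 8 9]. Elementwise product with the kernel and sum: 4·1 + 9·-1 + 10·-1 + 0·-2 + 7·-1 + 8·1 + 9·1.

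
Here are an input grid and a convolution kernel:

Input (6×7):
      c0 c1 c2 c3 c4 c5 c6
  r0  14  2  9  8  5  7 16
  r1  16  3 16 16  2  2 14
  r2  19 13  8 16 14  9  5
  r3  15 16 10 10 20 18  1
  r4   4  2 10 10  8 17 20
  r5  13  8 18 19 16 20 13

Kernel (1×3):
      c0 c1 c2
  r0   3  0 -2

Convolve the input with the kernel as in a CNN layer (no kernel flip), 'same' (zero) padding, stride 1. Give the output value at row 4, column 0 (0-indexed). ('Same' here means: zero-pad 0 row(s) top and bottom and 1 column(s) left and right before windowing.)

-4

The receptive field on the zero-padded input at this output position is [0 4 2]. Elementwise product with the kernel and sum: 0·3 + 2·-2.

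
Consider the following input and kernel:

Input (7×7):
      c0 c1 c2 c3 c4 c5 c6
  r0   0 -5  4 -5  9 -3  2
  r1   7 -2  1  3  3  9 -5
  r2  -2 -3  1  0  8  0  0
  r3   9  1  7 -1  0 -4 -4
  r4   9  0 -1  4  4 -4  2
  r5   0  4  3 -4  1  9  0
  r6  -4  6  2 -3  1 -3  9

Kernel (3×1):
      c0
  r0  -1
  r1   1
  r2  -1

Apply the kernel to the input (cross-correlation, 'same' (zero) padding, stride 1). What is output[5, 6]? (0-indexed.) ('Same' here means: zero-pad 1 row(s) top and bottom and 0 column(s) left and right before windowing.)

The receptive field on the zero-padded input at this output position is [2 / 0 / 9]. Elementwise product with the kernel and sum: 2·-1 + 0·1 + 9·-1.

-11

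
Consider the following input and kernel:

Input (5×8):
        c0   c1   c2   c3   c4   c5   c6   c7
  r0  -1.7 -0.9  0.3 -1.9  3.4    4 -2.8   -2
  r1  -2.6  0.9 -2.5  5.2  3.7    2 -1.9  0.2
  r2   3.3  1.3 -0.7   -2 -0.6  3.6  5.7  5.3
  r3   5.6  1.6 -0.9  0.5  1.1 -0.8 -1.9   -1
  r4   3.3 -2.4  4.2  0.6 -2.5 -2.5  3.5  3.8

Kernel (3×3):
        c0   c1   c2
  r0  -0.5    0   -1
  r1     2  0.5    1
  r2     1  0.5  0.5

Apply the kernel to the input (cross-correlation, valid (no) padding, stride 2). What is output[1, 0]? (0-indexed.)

The receptive field on the input at this output position is [3.3 1.3 -0.7 / 5.6 1.6 -0.9 / 3.3 -2.4 4.2]. Elementwise product with the kernel and sum: 3.3·-0.5 + -0.7·-1 + 5.6·2 + 1.6·0.5 + -0.9·1 + 3.3·1 + -2.4·0.5 + 4.2·0.5.

14.35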